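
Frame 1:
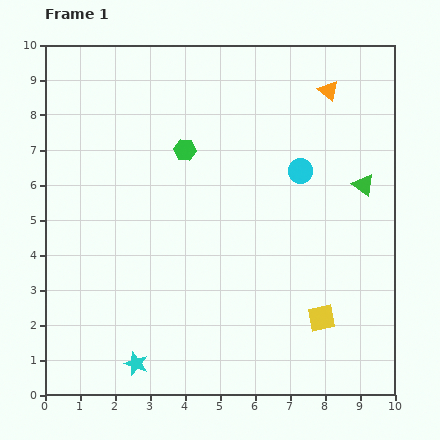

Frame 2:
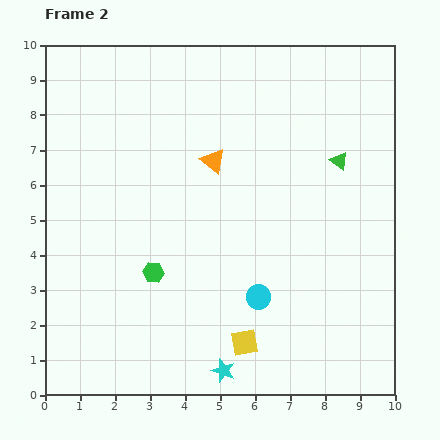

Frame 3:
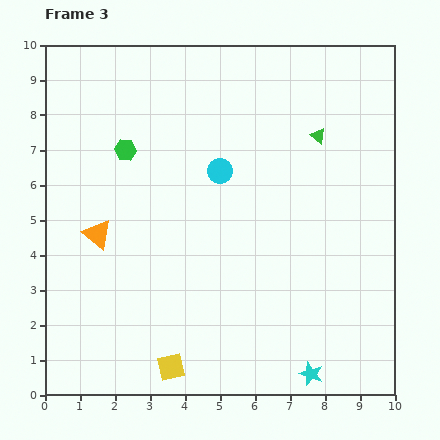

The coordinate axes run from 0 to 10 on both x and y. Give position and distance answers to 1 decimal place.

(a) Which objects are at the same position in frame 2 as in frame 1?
none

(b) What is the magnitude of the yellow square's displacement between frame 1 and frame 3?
4.5

The yellow square moved from (7.9, 2.2) to (3.6, 0.8), a distance of √(4.3² + 1.4²) ≈ 4.5.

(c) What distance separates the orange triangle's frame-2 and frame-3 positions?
3.9

The orange triangle moved from (4.8, 6.7) to (1.5, 4.6), a distance of √(3.3² + 2.1²) ≈ 3.9.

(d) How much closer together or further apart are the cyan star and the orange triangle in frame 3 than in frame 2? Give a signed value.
+1.3

Distance in frame 2: 6.0. Distance in frame 3: 7.3.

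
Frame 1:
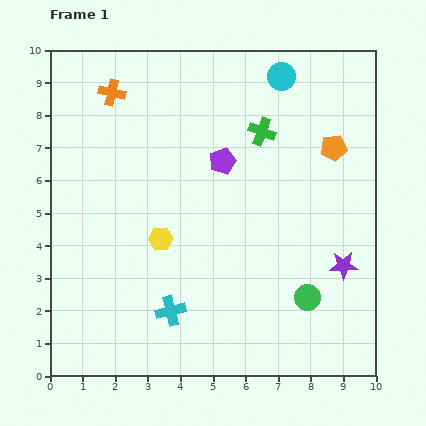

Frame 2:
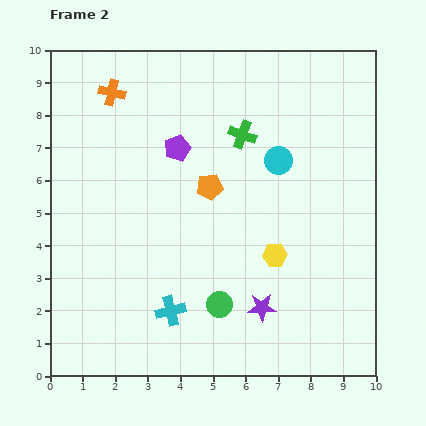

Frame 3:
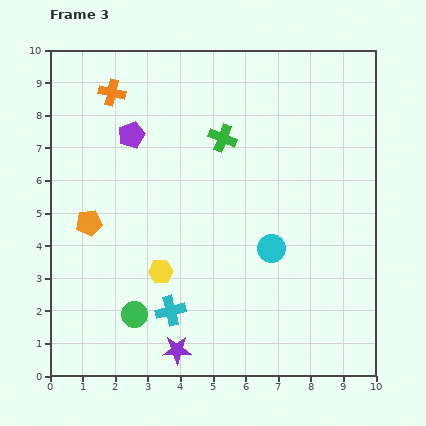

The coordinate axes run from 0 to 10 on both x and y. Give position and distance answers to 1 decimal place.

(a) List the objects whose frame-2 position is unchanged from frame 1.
the orange cross, the cyan cross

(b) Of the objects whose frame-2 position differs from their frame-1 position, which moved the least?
the green cross

(moved 0.6)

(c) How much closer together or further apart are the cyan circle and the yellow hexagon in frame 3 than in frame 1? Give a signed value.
-2.7

Distance in frame 1: 6.2. Distance in frame 3: 3.5.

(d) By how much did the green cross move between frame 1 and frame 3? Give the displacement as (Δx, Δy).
(-1.2, -0.2)

The green cross was at (6.5, 7.5) in frame 1 and (5.3, 7.3) in frame 3.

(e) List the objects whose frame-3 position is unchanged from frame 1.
the orange cross, the cyan cross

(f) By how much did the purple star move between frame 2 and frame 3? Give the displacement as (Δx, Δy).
(-2.6, -1.3)

The purple star was at (6.5, 2.1) in frame 2 and (3.9, 0.8) in frame 3.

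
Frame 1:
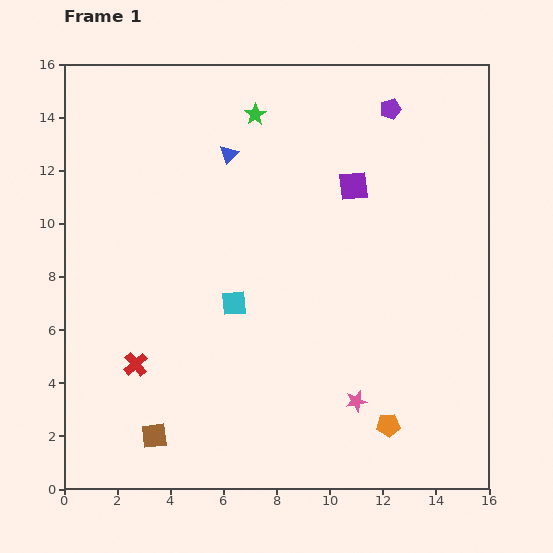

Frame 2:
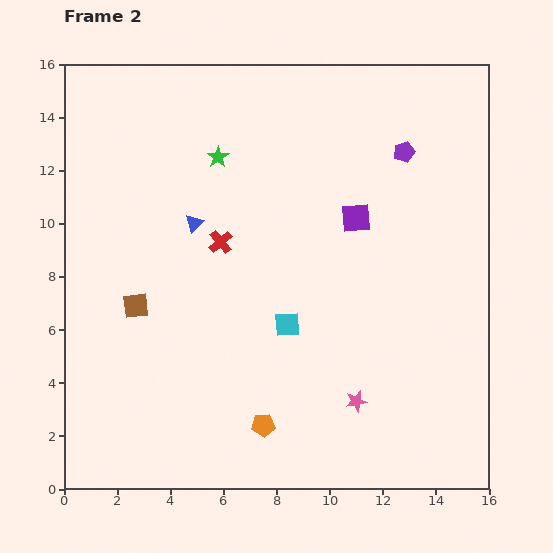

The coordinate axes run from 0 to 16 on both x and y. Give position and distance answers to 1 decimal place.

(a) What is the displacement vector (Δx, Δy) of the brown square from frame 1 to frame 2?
(-0.7, 4.9)

The brown square was at (3.4, 2.0) in frame 1 and (2.7, 6.9) in frame 2.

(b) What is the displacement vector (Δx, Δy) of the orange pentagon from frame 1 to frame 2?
(-4.7, 0.0)

The orange pentagon was at (12.2, 2.4) in frame 1 and (7.5, 2.4) in frame 2.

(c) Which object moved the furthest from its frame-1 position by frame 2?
the red cross

(moved 5.6; next 4.9)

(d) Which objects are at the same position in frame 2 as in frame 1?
the pink star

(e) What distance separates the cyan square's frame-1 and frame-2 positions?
2.2

The cyan square moved from (6.4, 7.0) to (8.4, 6.2), a distance of √(2.0² + 0.8²) ≈ 2.2.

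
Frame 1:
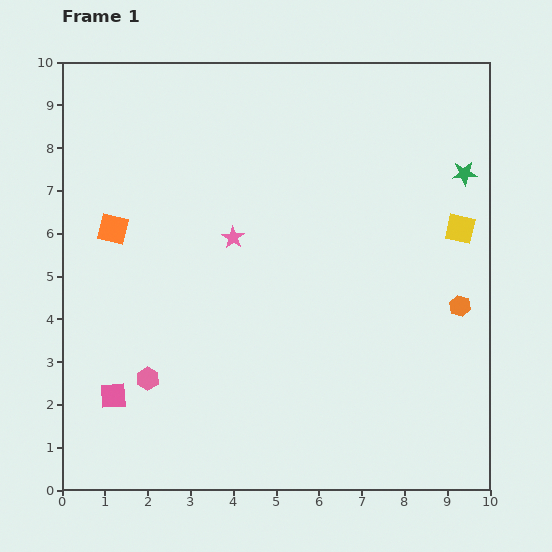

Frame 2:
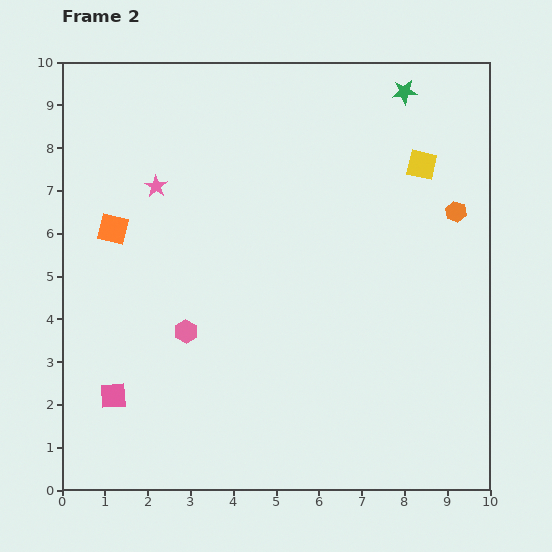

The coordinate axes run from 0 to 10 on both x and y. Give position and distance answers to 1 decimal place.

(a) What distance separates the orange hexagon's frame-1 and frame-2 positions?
2.2

The orange hexagon moved from (9.3, 4.3) to (9.2, 6.5), a distance of √(0.1² + 2.2²) ≈ 2.2.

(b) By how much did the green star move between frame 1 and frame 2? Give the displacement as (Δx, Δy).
(-1.4, 1.9)

The green star was at (9.4, 7.4) in frame 1 and (8.0, 9.3) in frame 2.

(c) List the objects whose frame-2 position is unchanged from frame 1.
the orange square, the pink square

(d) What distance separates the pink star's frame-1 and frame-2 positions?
2.2

The pink star moved from (4.0, 5.9) to (2.2, 7.1), a distance of √(1.8² + 1.2²) ≈ 2.2.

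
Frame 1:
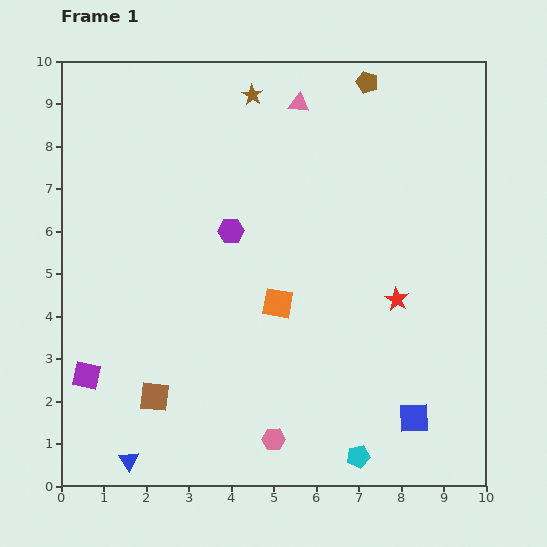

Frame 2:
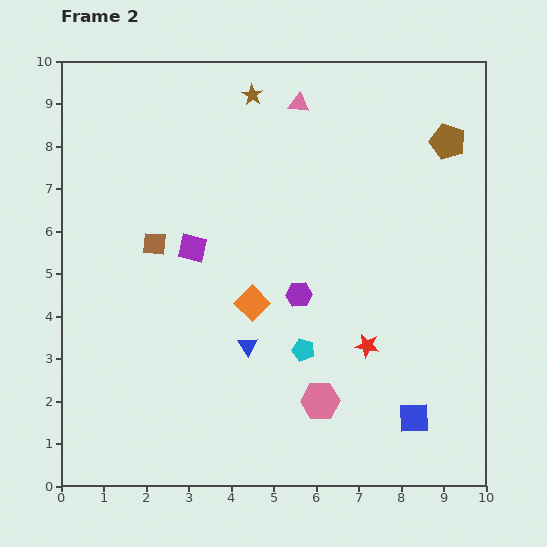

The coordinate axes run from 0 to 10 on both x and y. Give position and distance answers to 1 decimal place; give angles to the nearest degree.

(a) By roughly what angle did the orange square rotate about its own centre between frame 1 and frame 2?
34° clockwise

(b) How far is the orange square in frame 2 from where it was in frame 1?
0.6

The orange square moved from (5.1, 4.3) to (4.5, 4.3), a distance of √(0.6² + 0.0²) ≈ 0.6.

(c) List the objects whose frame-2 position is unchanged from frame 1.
the brown star, the blue square, the pink triangle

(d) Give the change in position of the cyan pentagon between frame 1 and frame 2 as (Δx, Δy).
(-1.3, 2.5)

The cyan pentagon was at (7.0, 0.7) in frame 1 and (5.7, 3.2) in frame 2.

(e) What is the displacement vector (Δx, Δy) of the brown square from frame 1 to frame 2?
(0.0, 3.6)

The brown square was at (2.2, 2.1) in frame 1 and (2.2, 5.7) in frame 2.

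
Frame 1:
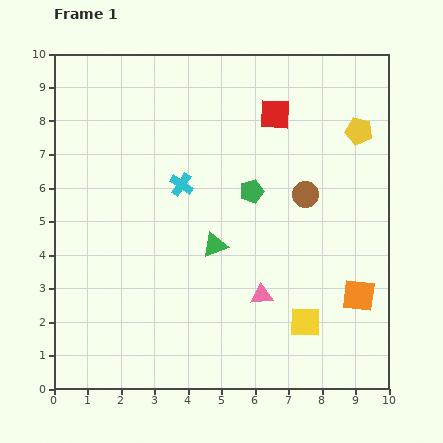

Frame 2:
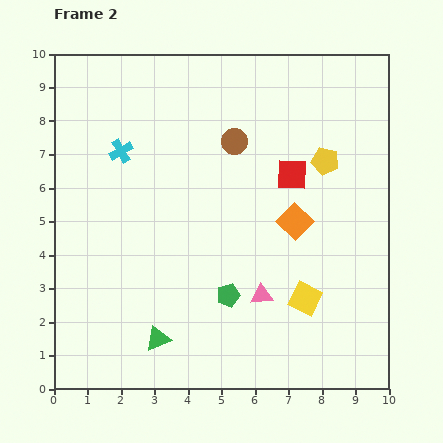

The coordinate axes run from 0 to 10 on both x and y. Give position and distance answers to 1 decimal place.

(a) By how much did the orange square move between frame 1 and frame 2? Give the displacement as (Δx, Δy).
(-1.9, 2.2)

The orange square was at (9.1, 2.8) in frame 1 and (7.2, 5.0) in frame 2.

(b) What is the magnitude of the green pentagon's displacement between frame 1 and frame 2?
3.2

The green pentagon moved from (5.9, 5.9) to (5.2, 2.8), a distance of √(0.7² + 3.1²) ≈ 3.2.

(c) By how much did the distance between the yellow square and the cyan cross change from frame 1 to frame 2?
+1.5

Distance in frame 1: 5.5. Distance in frame 2: 7.0.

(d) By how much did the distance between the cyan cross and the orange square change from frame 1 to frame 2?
-0.6

Distance in frame 1: 6.2. Distance in frame 2: 5.6.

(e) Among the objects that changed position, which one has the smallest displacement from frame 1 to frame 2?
the yellow square

(moved 0.7)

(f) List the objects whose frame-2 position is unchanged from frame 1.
the pink triangle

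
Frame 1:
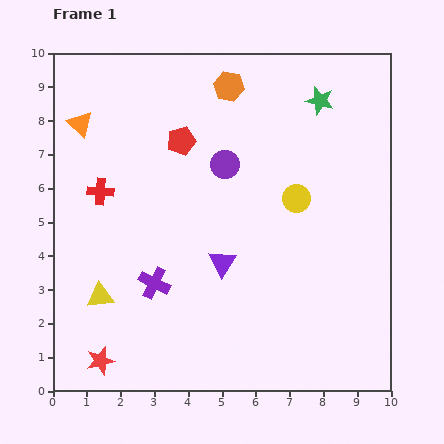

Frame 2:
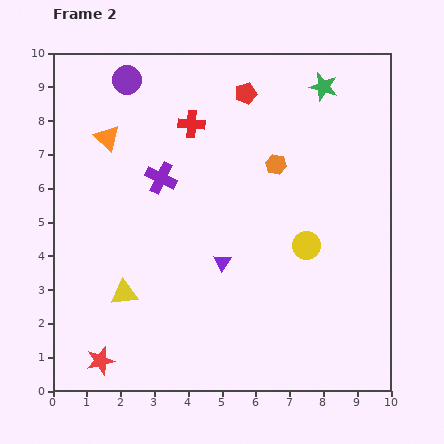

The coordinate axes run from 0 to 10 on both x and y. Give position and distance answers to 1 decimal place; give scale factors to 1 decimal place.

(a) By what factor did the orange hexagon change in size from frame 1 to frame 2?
0.7×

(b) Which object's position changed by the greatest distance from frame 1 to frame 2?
the purple circle

(moved 3.8; next 3.4)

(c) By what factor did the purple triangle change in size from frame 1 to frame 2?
0.6×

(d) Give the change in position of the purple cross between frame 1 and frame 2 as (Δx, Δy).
(0.2, 3.1)

The purple cross was at (3.0, 3.2) in frame 1 and (3.2, 6.3) in frame 2.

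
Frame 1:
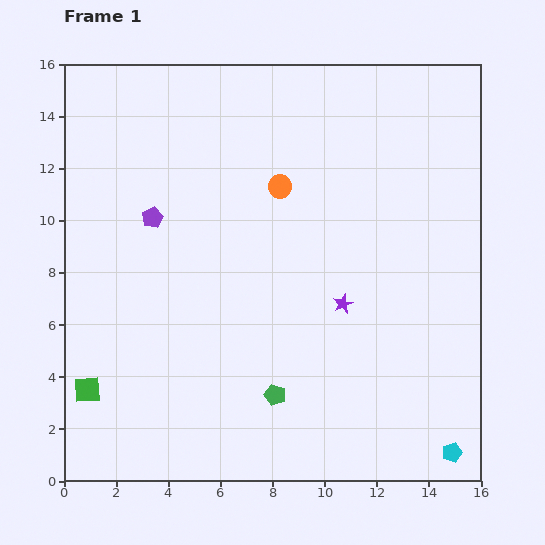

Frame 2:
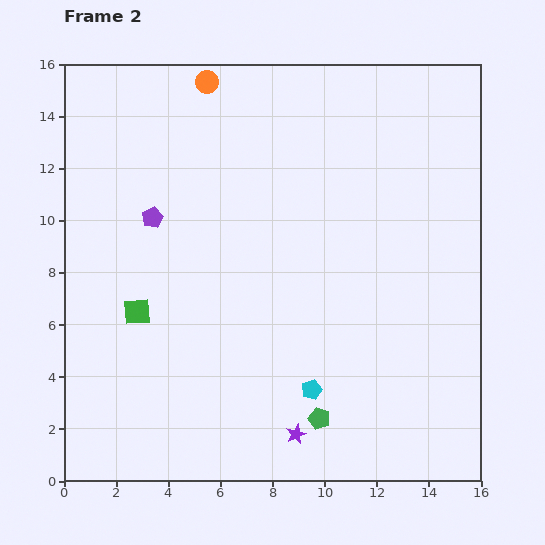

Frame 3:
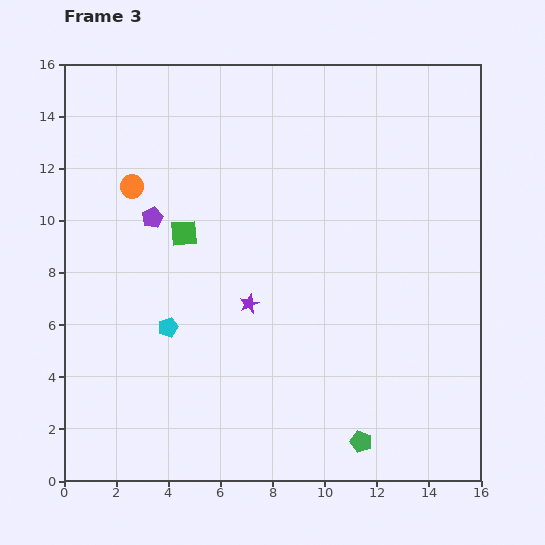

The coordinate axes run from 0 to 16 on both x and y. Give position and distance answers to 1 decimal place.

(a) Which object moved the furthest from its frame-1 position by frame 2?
the cyan pentagon

(moved 5.9; next 5.3)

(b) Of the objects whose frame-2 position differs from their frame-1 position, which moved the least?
the green pentagon

(moved 1.9)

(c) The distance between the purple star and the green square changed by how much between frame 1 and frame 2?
-2.6

Distance in frame 1: 10.3. Distance in frame 2: 7.7.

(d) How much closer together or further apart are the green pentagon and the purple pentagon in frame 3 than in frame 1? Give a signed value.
+3.4

Distance in frame 1: 8.3. Distance in frame 3: 11.7.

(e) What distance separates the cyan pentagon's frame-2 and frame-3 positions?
6.0

The cyan pentagon moved from (9.5, 3.5) to (4.0, 5.9), a distance of √(5.5² + 2.4²) ≈ 6.0.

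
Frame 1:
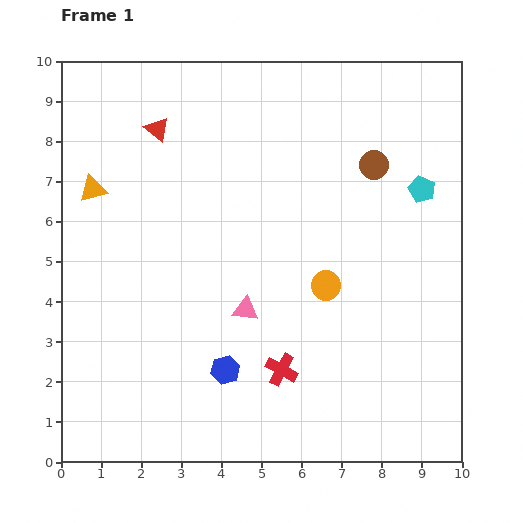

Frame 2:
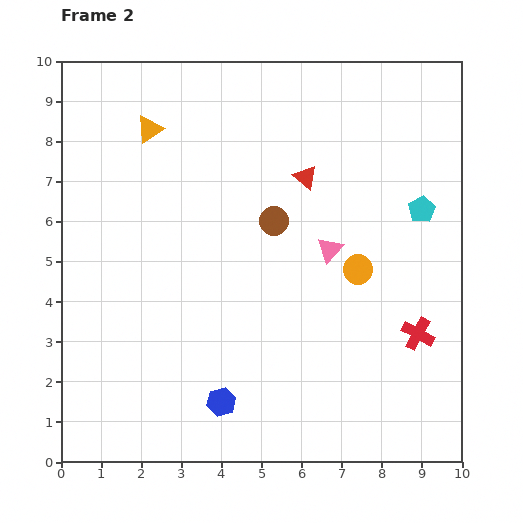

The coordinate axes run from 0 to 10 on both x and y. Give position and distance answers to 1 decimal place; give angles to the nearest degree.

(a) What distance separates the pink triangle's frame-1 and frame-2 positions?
2.6

The pink triangle moved from (4.6, 3.8) to (6.7, 5.3), a distance of √(2.1² + 1.5²) ≈ 2.6.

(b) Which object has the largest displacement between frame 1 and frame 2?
the red triangle

(moved 3.9; next 3.5)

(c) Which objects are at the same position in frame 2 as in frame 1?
none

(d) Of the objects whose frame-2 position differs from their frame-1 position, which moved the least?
the cyan pentagon

(moved 0.5)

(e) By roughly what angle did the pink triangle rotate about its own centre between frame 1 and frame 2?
54° counter-clockwise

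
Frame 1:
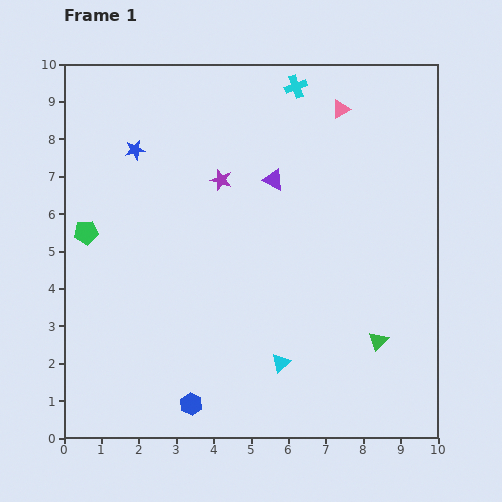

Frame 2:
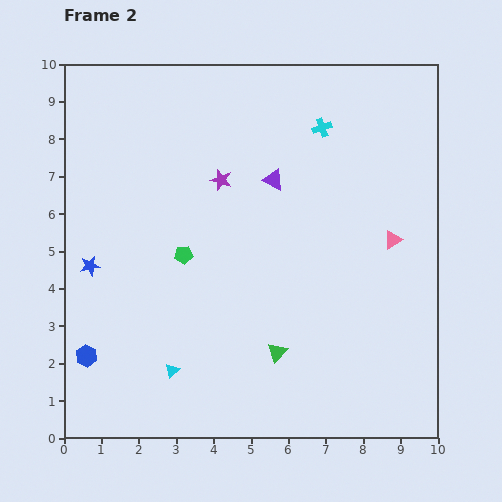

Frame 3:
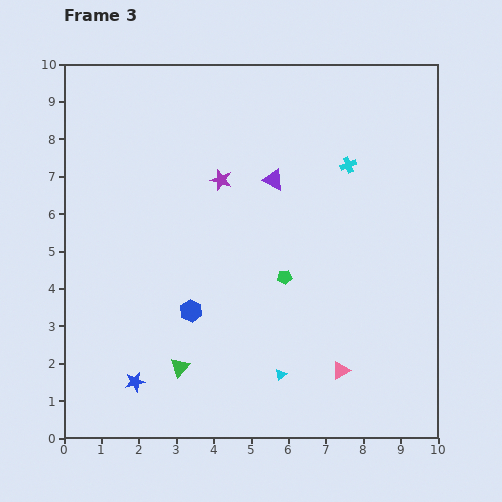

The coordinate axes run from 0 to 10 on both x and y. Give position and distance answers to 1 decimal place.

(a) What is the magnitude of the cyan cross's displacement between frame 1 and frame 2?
1.3

The cyan cross moved from (6.2, 9.4) to (6.9, 8.3), a distance of √(0.7² + 1.1²) ≈ 1.3.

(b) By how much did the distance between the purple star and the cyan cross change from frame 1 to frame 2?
-0.2

Distance in frame 1: 3.2. Distance in frame 2: 3.0.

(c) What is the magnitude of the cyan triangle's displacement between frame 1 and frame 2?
2.9

The cyan triangle moved from (5.8, 2.0) to (2.9, 1.8), a distance of √(2.9² + 0.2²) ≈ 2.9.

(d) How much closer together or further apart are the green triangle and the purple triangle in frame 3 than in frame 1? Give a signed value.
+0.5

Distance in frame 1: 5.1. Distance in frame 3: 5.6.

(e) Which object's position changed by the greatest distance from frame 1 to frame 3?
the pink triangle

(moved 7.0; next 6.2)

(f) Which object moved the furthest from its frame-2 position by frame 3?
the pink triangle

(moved 3.8; next 3.3)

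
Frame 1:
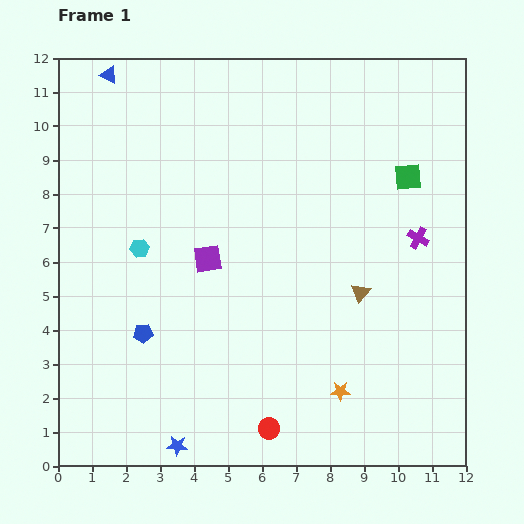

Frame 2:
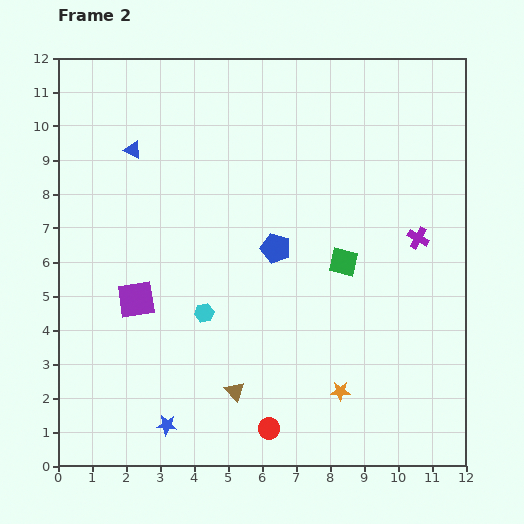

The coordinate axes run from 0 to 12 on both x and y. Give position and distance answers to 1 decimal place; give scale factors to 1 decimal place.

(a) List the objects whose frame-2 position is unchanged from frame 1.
the purple cross, the orange star, the red circle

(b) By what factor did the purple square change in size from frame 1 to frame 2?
1.3×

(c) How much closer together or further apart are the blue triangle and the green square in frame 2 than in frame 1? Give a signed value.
-2.3

Distance in frame 1: 9.3. Distance in frame 2: 7.0.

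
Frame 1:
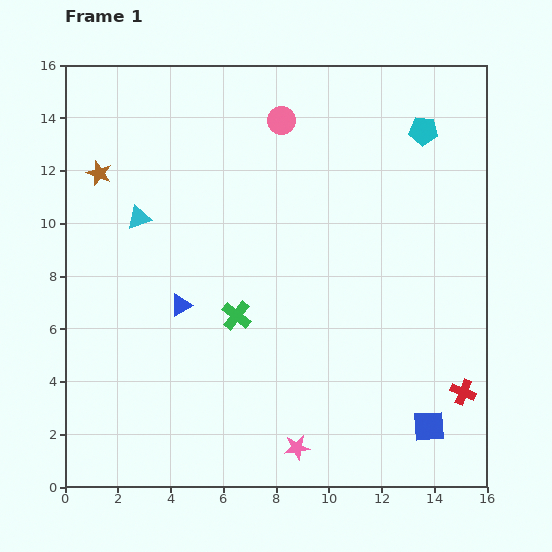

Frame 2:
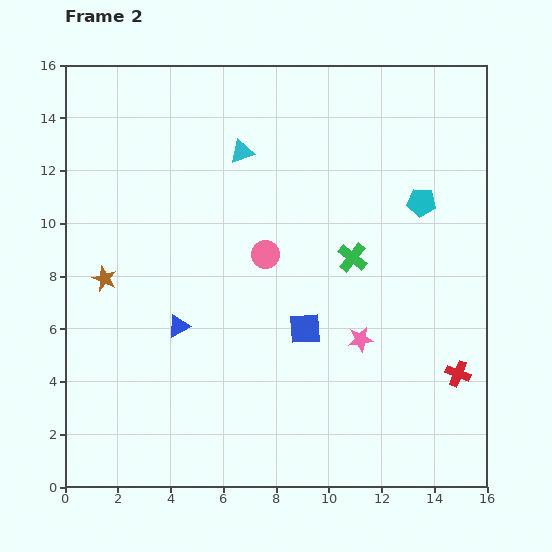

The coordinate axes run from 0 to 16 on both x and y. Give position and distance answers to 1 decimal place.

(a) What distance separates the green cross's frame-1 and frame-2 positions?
4.9

The green cross moved from (6.5, 6.5) to (10.9, 8.7), a distance of √(4.4² + 2.2²) ≈ 4.9.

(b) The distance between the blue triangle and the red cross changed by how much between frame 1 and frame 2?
-0.4

Distance in frame 1: 11.2. Distance in frame 2: 10.8.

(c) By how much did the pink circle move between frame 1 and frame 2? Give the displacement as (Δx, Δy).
(-0.6, -5.1)

The pink circle was at (8.2, 13.9) in frame 1 and (7.6, 8.8) in frame 2.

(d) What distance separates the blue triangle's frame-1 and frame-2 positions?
0.8

The blue triangle moved from (4.4, 6.9) to (4.3, 6.1), a distance of √(0.1² + 0.8²) ≈ 0.8.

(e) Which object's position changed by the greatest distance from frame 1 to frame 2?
the blue square

(moved 6.0; next 5.1)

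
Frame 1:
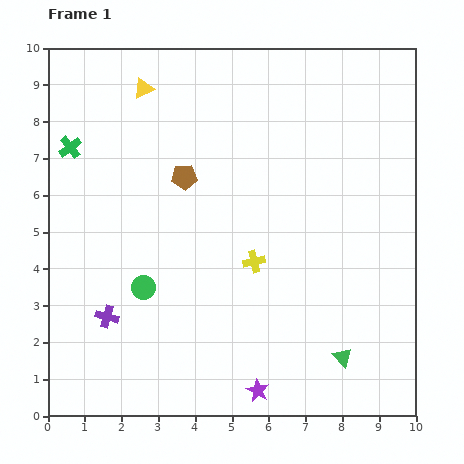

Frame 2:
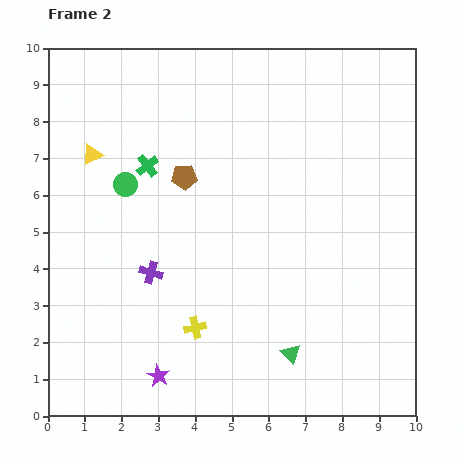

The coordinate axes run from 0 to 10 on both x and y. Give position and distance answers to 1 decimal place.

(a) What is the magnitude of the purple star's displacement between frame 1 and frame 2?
2.7

The purple star moved from (5.7, 0.7) to (3.0, 1.1), a distance of √(2.7² + 0.4²) ≈ 2.7.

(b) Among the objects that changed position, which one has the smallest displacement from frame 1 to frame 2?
the green triangle

(moved 1.4)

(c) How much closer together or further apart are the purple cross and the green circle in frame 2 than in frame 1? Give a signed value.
+1.2

Distance in frame 1: 1.3. Distance in frame 2: 2.5.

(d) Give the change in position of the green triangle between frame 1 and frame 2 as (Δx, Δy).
(-1.4, 0.1)

The green triangle was at (8.0, 1.6) in frame 1 and (6.6, 1.7) in frame 2.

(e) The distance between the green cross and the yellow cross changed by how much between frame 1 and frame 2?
-1.3

Distance in frame 1: 5.9. Distance in frame 2: 4.6.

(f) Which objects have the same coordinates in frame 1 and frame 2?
the brown pentagon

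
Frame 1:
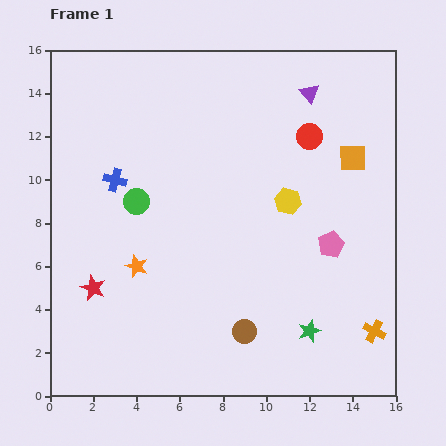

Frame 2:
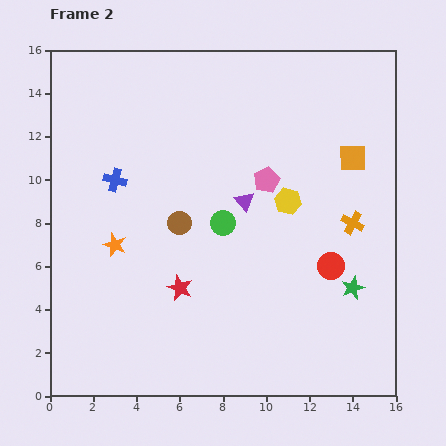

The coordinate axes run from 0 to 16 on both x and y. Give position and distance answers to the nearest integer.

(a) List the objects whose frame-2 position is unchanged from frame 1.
the yellow hexagon, the orange square, the blue cross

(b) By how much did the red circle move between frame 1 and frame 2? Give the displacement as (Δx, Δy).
(1, -6)

The red circle was at (12, 12) in frame 1 and (13, 6) in frame 2.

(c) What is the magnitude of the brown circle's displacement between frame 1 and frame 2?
6

The brown circle moved from (9, 3) to (6, 8), a distance of √(3² + 5²) ≈ 6.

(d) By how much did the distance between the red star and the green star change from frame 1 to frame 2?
-2

Distance in frame 1: 10. Distance in frame 2: 8.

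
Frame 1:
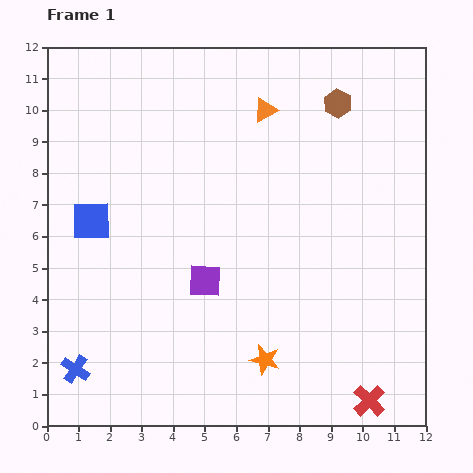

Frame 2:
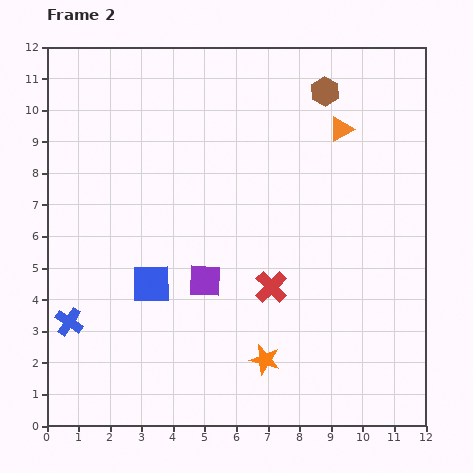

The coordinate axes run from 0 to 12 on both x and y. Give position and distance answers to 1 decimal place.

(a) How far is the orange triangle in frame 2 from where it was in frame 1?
2.5

The orange triangle moved from (6.9, 10.0) to (9.3, 9.4), a distance of √(2.4² + 0.6²) ≈ 2.5.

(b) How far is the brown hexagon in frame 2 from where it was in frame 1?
0.6

The brown hexagon moved from (9.2, 10.2) to (8.8, 10.6), a distance of √(0.4² + 0.4²) ≈ 0.6.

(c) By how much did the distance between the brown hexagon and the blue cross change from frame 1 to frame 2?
-0.9

Distance in frame 1: 11.8. Distance in frame 2: 10.9.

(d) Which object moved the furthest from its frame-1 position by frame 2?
the red cross

(moved 4.8; next 2.8)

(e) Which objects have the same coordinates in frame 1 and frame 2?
the orange star, the purple square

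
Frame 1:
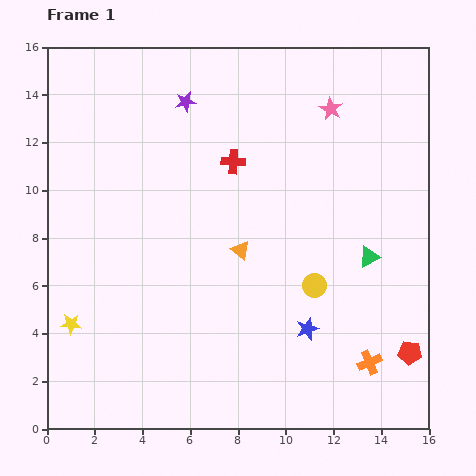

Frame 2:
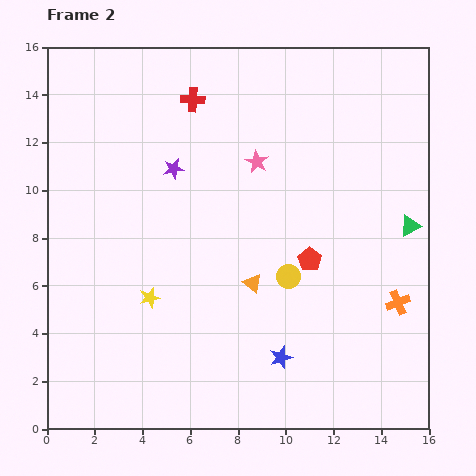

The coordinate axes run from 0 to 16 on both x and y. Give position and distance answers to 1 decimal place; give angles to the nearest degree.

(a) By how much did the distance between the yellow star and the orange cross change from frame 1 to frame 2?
-2.2

Distance in frame 1: 12.6. Distance in frame 2: 10.4.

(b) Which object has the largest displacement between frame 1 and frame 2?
the red pentagon

(moved 5.7; next 3.8)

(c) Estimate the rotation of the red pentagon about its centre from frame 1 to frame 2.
28° clockwise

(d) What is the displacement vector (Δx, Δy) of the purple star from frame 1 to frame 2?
(-0.5, -2.8)

The purple star was at (5.8, 13.7) in frame 1 and (5.3, 10.9) in frame 2.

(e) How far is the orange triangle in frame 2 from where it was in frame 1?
1.5

The orange triangle moved from (8.1, 7.5) to (8.6, 6.1), a distance of √(0.5² + 1.4²) ≈ 1.5.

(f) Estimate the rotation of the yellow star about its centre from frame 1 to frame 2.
18° counter-clockwise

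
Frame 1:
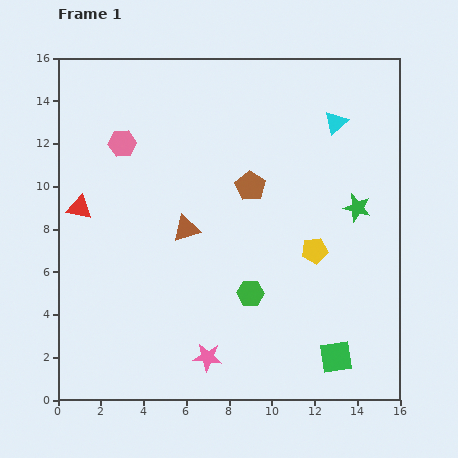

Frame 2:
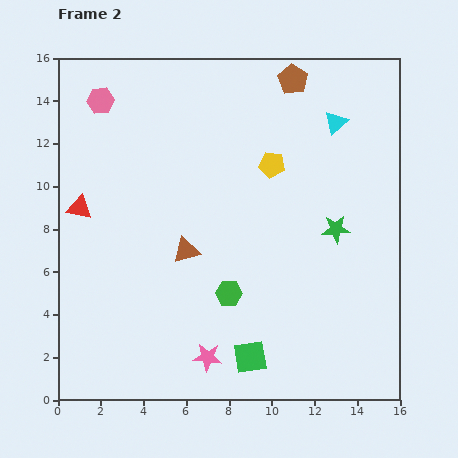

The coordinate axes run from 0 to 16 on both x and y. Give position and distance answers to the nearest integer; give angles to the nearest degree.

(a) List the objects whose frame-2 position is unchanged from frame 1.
the red triangle, the pink star, the cyan triangle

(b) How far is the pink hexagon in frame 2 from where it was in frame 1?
2

The pink hexagon moved from (3, 12) to (2, 14), a distance of √(1² + 2²) ≈ 2.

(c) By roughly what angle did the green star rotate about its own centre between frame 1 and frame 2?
20° counter-clockwise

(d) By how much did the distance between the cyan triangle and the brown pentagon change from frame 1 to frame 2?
-2

Distance in frame 1: 5. Distance in frame 2: 3.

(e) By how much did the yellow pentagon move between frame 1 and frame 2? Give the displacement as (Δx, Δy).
(-2, 4)

The yellow pentagon was at (12, 7) in frame 1 and (10, 11) in frame 2.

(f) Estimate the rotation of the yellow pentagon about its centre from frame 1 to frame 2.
16° clockwise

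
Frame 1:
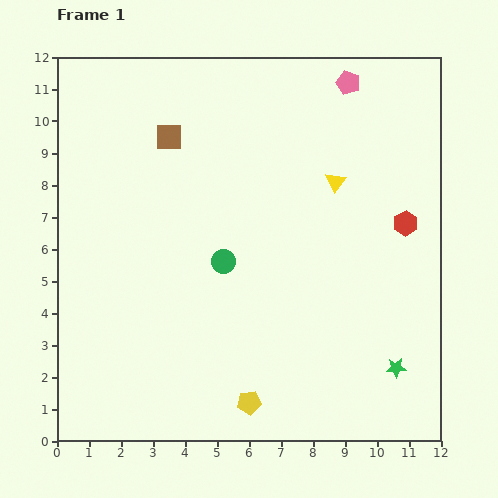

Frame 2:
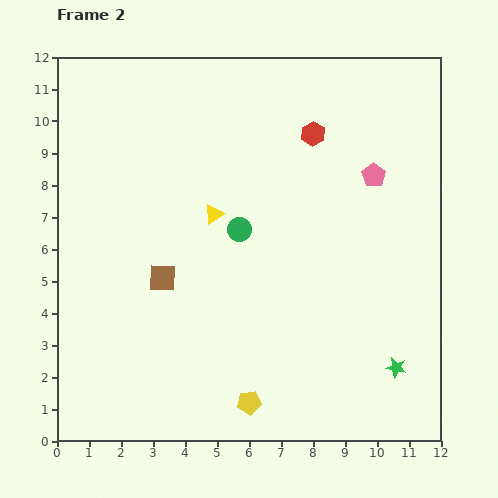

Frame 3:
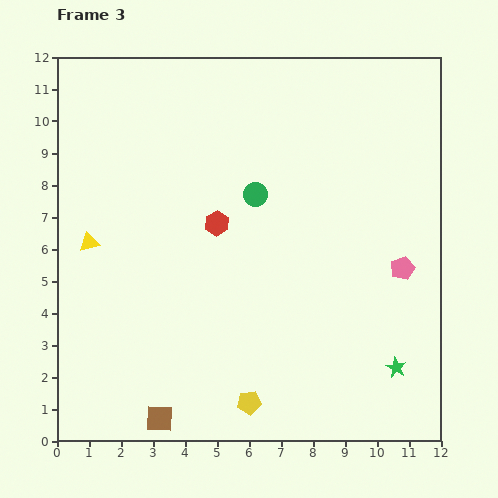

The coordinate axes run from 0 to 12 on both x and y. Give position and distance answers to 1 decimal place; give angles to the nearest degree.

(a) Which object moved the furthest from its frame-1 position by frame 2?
the brown square

(moved 4.4; next 4.0)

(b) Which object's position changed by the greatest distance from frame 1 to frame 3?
the brown square

(moved 8.8; next 7.9)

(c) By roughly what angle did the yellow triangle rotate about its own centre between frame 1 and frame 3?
41° clockwise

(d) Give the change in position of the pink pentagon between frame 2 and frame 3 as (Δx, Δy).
(0.9, -2.9)

The pink pentagon was at (9.9, 8.3) in frame 2 and (10.8, 5.4) in frame 3.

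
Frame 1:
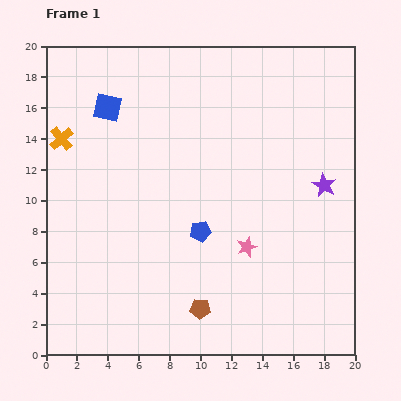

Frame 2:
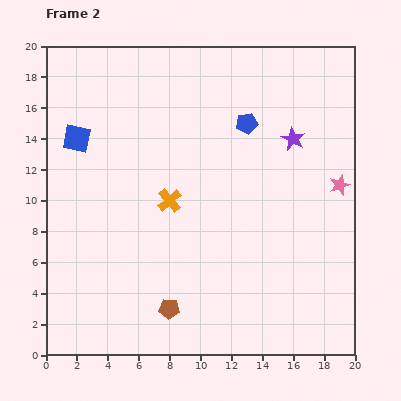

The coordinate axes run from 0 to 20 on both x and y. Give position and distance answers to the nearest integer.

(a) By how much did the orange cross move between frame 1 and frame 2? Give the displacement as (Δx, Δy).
(7, -4)

The orange cross was at (1, 14) in frame 1 and (8, 10) in frame 2.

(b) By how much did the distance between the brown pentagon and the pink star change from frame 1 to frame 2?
+9

Distance in frame 1: 5. Distance in frame 2: 14.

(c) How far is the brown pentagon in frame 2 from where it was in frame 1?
2

The brown pentagon moved from (10, 3) to (8, 3), a distance of √(2² + 0²) ≈ 2.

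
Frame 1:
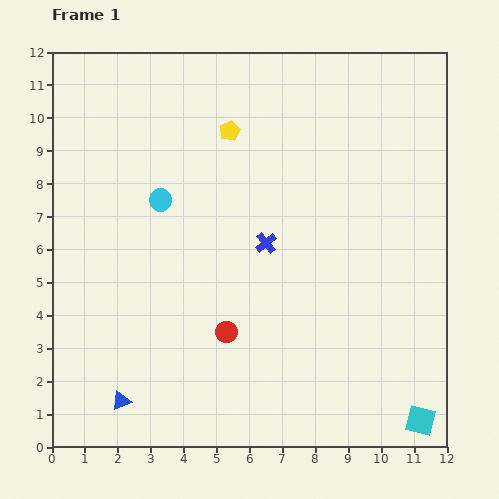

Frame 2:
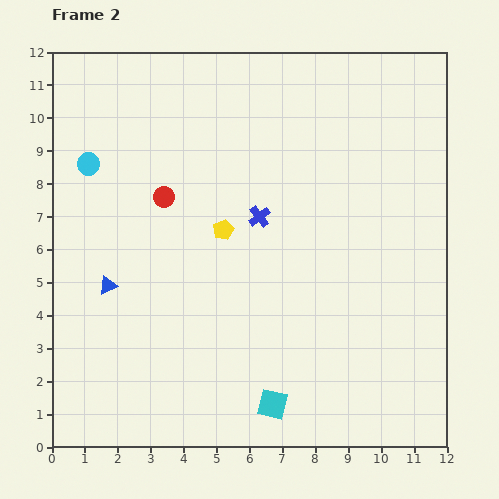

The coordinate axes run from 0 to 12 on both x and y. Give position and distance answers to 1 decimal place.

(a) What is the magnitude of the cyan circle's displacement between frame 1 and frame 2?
2.5

The cyan circle moved from (3.3, 7.5) to (1.1, 8.6), a distance of √(2.2² + 1.1²) ≈ 2.5.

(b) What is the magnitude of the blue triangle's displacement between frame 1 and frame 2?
3.5

The blue triangle moved from (2.1, 1.4) to (1.7, 4.9), a distance of √(0.4² + 3.5²) ≈ 3.5.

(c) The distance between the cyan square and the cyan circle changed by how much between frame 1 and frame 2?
-1.2

Distance in frame 1: 10.4. Distance in frame 2: 9.2.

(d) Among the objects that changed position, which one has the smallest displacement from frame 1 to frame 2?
the blue cross

(moved 0.8)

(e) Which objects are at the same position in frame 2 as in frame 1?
none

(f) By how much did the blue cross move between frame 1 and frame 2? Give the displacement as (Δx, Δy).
(-0.2, 0.8)

The blue cross was at (6.5, 6.2) in frame 1 and (6.3, 7.0) in frame 2.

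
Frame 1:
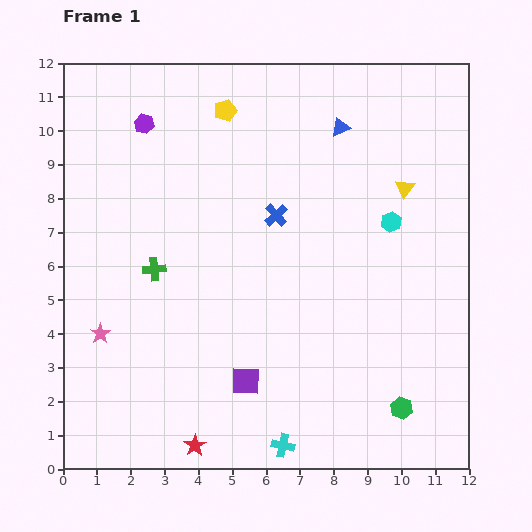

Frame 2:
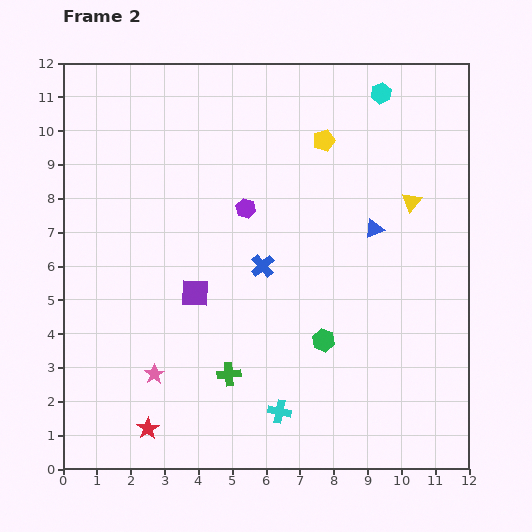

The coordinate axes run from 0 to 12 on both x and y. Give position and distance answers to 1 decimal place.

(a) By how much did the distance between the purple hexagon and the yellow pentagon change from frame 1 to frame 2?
+0.6

Distance in frame 1: 2.4. Distance in frame 2: 3.0.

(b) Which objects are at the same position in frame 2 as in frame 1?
none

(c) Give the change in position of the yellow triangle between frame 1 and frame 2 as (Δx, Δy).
(0.2, -0.4)

The yellow triangle was at (10.1, 8.3) in frame 1 and (10.3, 7.9) in frame 2.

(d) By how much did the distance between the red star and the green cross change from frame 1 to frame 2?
-2.4

Distance in frame 1: 5.3. Distance in frame 2: 2.9.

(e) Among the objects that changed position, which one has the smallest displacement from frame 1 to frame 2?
the yellow triangle

(moved 0.4)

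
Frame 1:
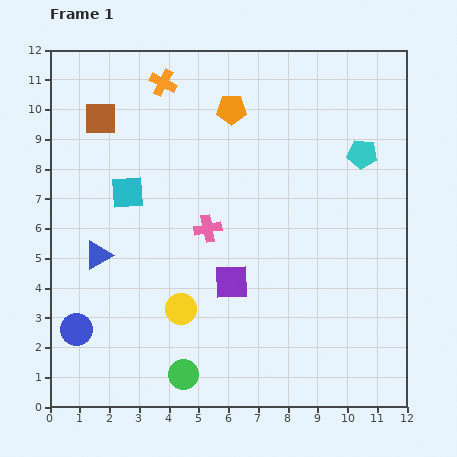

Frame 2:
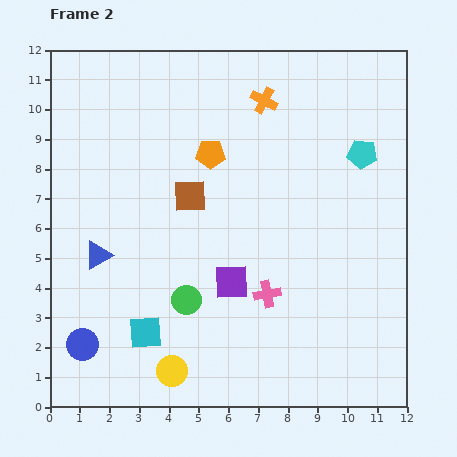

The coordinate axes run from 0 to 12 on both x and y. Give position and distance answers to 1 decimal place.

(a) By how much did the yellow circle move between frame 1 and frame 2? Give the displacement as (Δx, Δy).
(-0.3, -2.1)

The yellow circle was at (4.4, 3.3) in frame 1 and (4.1, 1.2) in frame 2.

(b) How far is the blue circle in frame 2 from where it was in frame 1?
0.5

The blue circle moved from (0.9, 2.6) to (1.1, 2.1), a distance of √(0.2² + 0.5²) ≈ 0.5.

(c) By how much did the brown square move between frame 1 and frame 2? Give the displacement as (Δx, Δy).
(3.0, -2.6)

The brown square was at (1.7, 9.7) in frame 1 and (4.7, 7.1) in frame 2.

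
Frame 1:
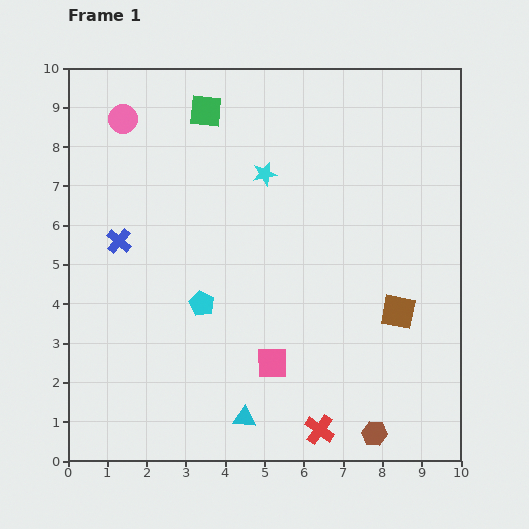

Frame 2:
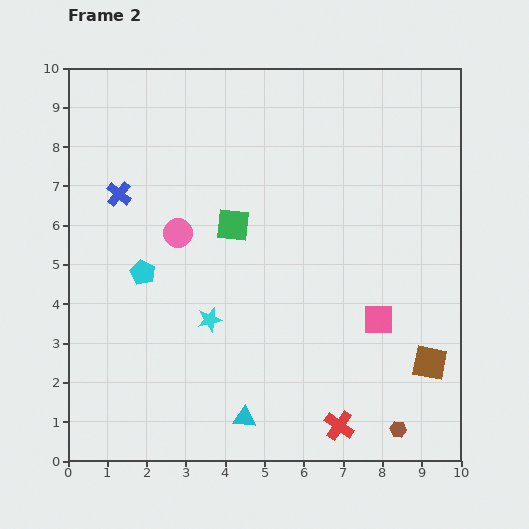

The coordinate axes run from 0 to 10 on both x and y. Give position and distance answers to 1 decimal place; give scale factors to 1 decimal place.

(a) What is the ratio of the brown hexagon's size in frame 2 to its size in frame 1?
0.6×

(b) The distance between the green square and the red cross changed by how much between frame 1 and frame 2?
-2.8

Distance in frame 1: 8.6. Distance in frame 2: 5.8.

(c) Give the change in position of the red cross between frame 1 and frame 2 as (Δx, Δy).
(0.5, 0.1)

The red cross was at (6.4, 0.8) in frame 1 and (6.9, 0.9) in frame 2.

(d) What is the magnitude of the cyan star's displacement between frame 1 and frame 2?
4.0

The cyan star moved from (5.0, 7.3) to (3.6, 3.6), a distance of √(1.4² + 3.7²) ≈ 4.0.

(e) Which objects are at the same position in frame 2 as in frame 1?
the cyan triangle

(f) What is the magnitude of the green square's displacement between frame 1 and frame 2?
3.0

The green square moved from (3.5, 8.9) to (4.2, 6.0), a distance of √(0.7² + 2.9²) ≈ 3.0.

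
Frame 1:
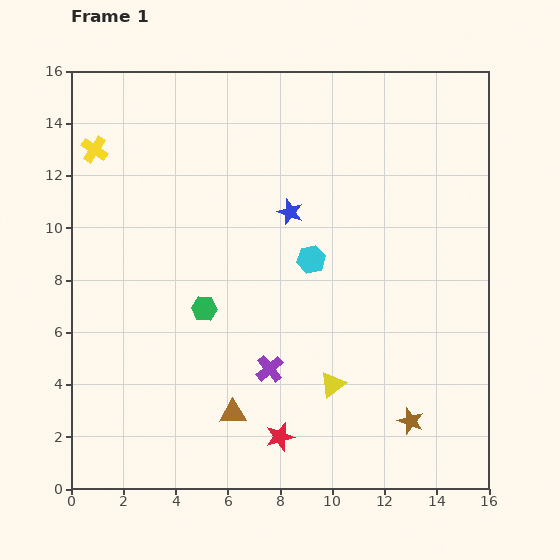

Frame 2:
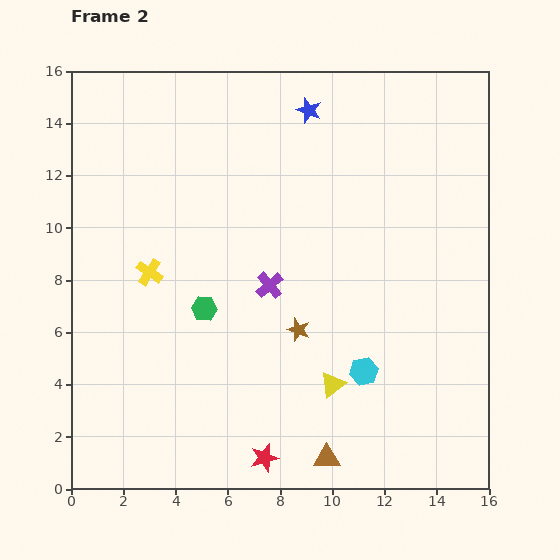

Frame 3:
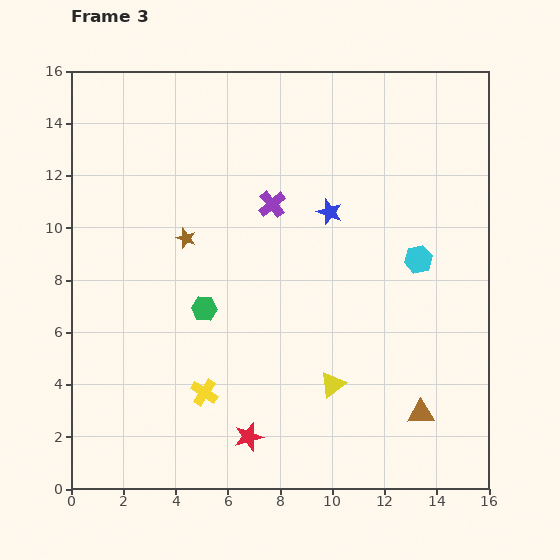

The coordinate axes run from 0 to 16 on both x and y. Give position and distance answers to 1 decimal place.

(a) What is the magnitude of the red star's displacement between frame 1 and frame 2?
1.0

The red star moved from (8.0, 2.0) to (7.4, 1.2), a distance of √(0.6² + 0.8²) ≈ 1.0.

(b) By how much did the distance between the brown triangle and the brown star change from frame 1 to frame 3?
+4.4

Distance in frame 1: 6.8. Distance in frame 3: 11.2.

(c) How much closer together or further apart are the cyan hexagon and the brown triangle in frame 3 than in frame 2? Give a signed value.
+2.3

Distance in frame 2: 3.6. Distance in frame 3: 5.9.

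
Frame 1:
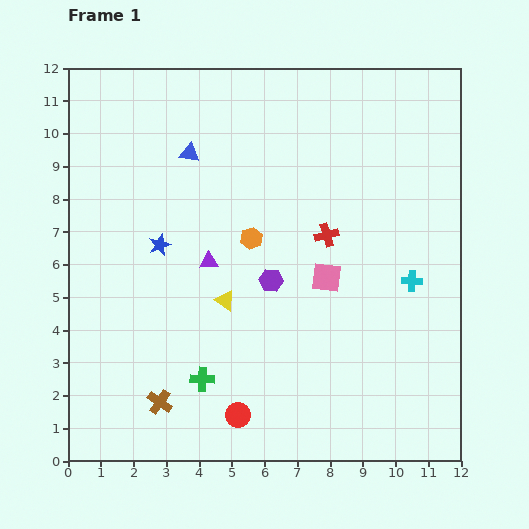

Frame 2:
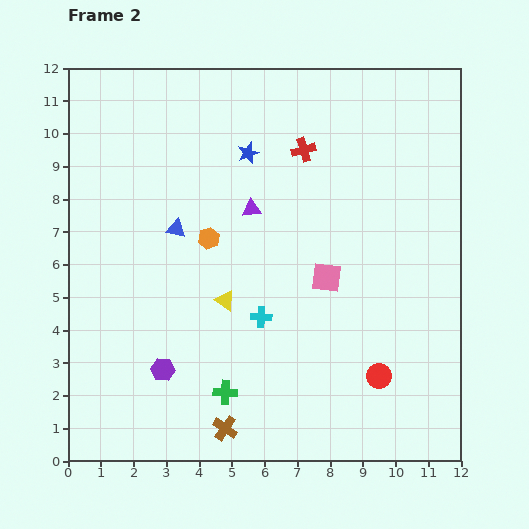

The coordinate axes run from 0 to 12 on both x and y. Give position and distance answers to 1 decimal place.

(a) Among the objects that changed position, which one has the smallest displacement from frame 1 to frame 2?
the green cross

(moved 0.8)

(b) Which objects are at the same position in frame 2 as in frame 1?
the pink square, the yellow triangle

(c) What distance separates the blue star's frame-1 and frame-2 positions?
3.9

The blue star moved from (2.8, 6.6) to (5.5, 9.4), a distance of √(2.7² + 2.8²) ≈ 3.9.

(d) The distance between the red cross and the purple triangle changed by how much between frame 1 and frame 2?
-1.3

Distance in frame 1: 3.7. Distance in frame 2: 2.4.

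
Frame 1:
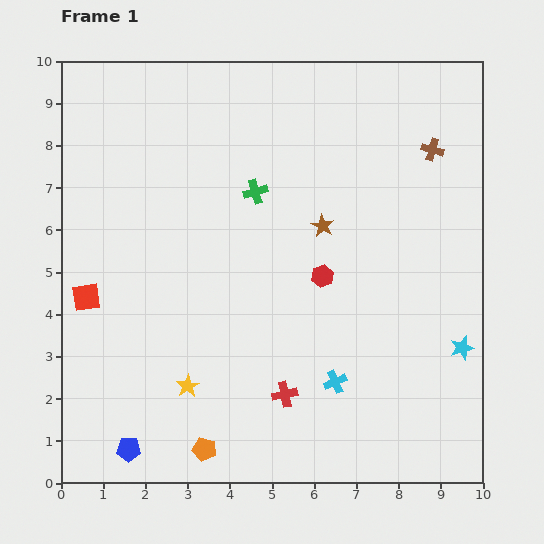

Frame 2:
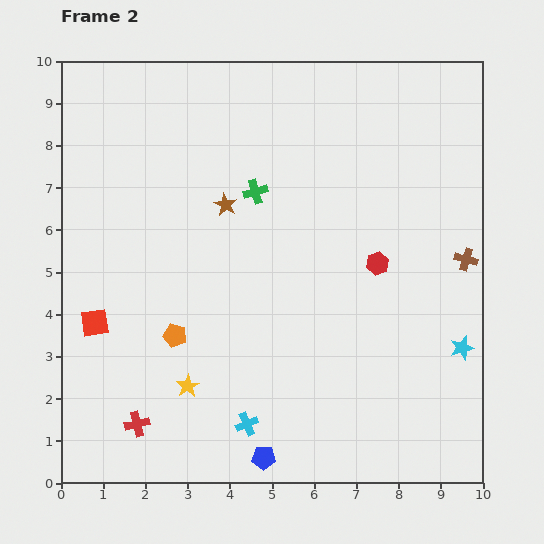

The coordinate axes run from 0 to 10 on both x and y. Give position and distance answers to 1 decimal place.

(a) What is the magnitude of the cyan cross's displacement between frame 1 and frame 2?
2.3

The cyan cross moved from (6.5, 2.4) to (4.4, 1.4), a distance of √(2.1² + 1.0²) ≈ 2.3.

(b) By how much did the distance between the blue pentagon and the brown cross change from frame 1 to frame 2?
-3.4

Distance in frame 1: 10.1. Distance in frame 2: 6.7.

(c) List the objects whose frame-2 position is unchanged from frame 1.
the yellow star, the cyan star, the green cross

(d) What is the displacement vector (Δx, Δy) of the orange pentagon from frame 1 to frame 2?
(-0.7, 2.7)

The orange pentagon was at (3.4, 0.8) in frame 1 and (2.7, 3.5) in frame 2.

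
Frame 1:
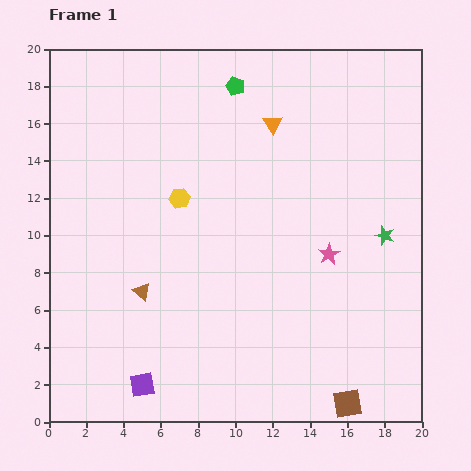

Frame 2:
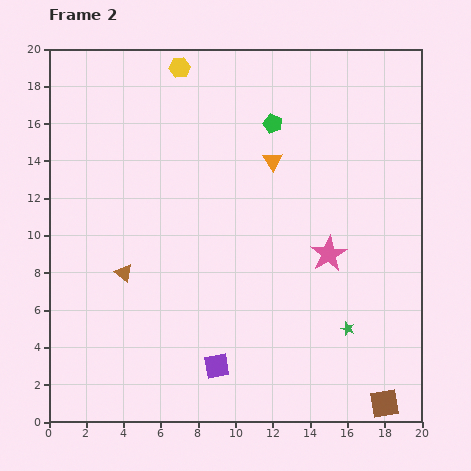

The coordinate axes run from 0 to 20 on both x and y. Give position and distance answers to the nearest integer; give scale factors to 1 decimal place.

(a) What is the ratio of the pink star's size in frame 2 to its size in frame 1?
1.7×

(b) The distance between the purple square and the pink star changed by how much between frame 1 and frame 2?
-4

Distance in frame 1: 12. Distance in frame 2: 8.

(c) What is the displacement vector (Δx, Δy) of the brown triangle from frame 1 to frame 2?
(-1, 1)

The brown triangle was at (5, 7) in frame 1 and (4, 8) in frame 2.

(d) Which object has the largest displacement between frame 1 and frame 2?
the yellow hexagon

(moved 7; next 5)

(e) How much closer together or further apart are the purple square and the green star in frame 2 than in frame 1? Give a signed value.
-8

Distance in frame 1: 15. Distance in frame 2: 7.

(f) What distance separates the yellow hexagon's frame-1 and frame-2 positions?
7

The yellow hexagon moved from (7, 12) to (7, 19), a distance of √(0² + 7²) ≈ 7.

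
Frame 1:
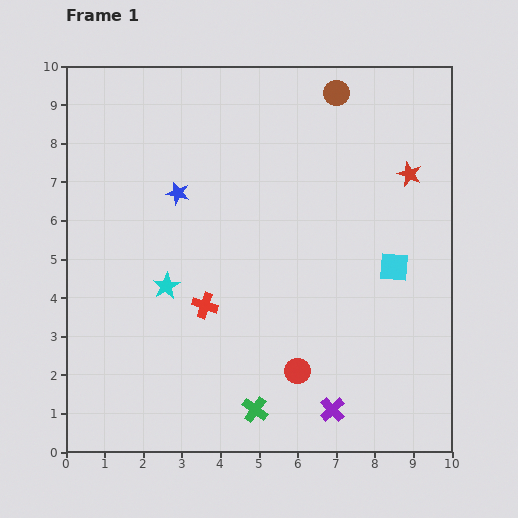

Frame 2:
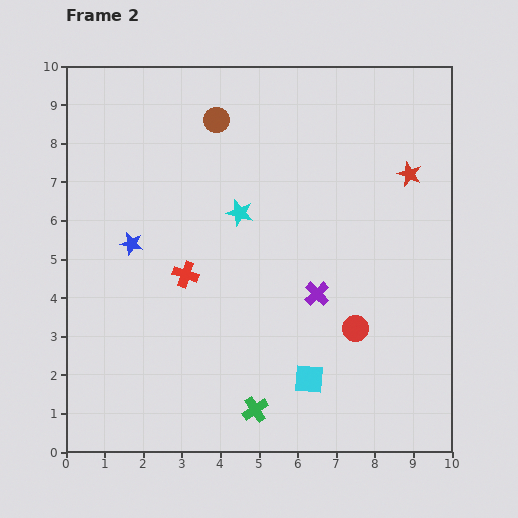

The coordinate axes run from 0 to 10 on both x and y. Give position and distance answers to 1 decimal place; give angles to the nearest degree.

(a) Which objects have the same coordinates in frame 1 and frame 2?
the red star, the green cross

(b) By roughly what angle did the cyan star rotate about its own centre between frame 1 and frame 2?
28° counter-clockwise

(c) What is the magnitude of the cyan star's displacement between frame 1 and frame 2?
2.7

The cyan star moved from (2.6, 4.3) to (4.5, 6.2), a distance of √(1.9² + 1.9²) ≈ 2.7.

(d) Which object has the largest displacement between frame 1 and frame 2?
the cyan square

(moved 3.6; next 3.2)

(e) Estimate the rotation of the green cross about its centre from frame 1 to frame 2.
21° clockwise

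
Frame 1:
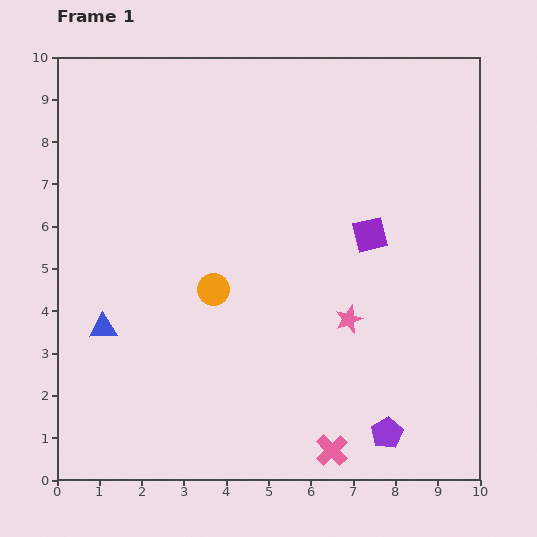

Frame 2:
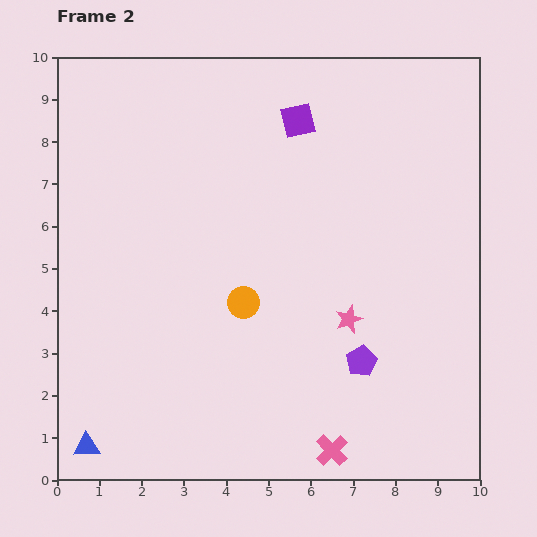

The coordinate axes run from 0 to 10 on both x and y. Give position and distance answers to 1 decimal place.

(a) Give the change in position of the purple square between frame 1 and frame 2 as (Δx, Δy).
(-1.7, 2.7)

The purple square was at (7.4, 5.8) in frame 1 and (5.7, 8.5) in frame 2.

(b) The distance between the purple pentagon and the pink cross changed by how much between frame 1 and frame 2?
+0.8

Distance in frame 1: 1.4. Distance in frame 2: 2.2.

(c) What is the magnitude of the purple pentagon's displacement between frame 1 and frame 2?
1.8

The purple pentagon moved from (7.8, 1.1) to (7.2, 2.8), a distance of √(0.6² + 1.7²) ≈ 1.8.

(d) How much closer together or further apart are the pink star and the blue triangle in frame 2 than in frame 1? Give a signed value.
+1.1

Distance in frame 1: 5.8. Distance in frame 2: 6.9.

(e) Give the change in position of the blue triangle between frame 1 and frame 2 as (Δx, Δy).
(-0.4, -2.8)

The blue triangle was at (1.1, 3.6) in frame 1 and (0.7, 0.8) in frame 2.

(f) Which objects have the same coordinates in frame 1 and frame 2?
the pink star, the pink cross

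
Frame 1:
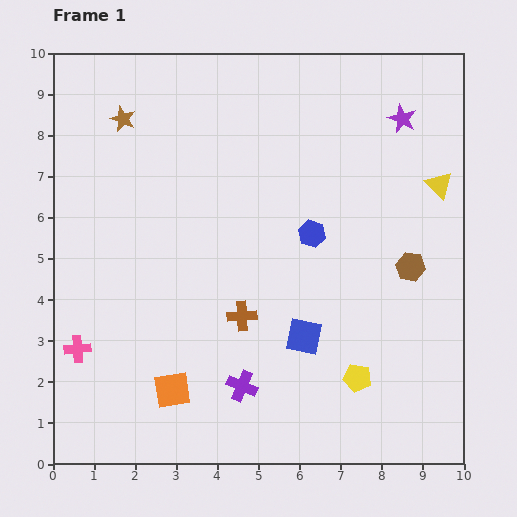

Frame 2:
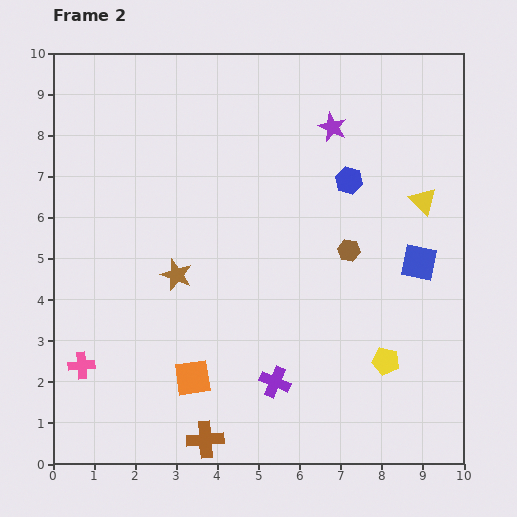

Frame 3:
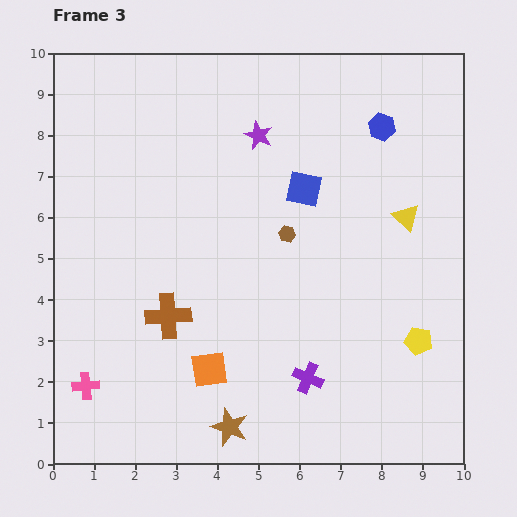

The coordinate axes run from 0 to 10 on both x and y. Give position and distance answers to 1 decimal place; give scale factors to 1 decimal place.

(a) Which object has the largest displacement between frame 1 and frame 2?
the brown star

(moved 4.0; next 3.3)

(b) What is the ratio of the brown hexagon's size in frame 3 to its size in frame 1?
0.6×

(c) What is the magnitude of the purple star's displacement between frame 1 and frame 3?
3.5

The purple star moved from (8.5, 8.4) to (5.0, 8.0), a distance of √(3.5² + 0.4²) ≈ 3.5.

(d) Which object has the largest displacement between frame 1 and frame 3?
the brown star

(moved 7.9; next 3.6)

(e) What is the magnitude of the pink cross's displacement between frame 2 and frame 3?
0.5

The pink cross moved from (0.7, 2.4) to (0.8, 1.9), a distance of √(0.1² + 0.5²) ≈ 0.5.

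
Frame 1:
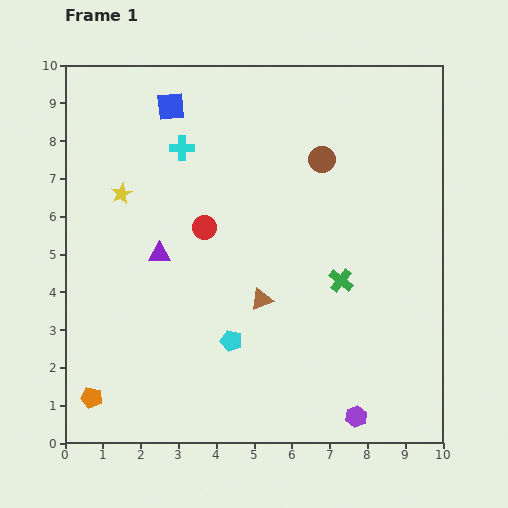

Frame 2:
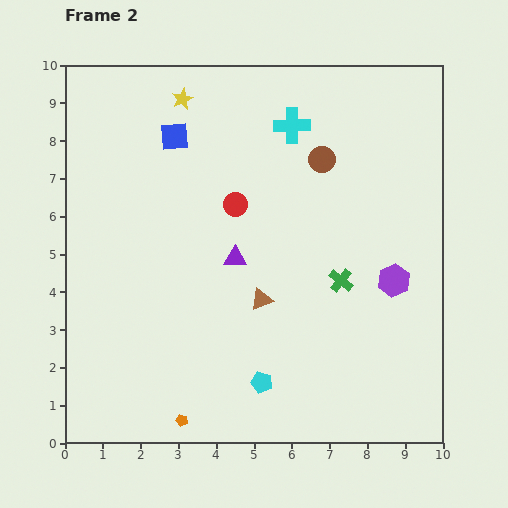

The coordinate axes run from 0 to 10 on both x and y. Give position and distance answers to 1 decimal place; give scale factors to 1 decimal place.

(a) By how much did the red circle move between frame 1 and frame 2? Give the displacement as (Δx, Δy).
(0.8, 0.6)

The red circle was at (3.7, 5.7) in frame 1 and (4.5, 6.3) in frame 2.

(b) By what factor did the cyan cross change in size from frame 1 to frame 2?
1.5×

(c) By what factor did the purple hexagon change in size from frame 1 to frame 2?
1.5×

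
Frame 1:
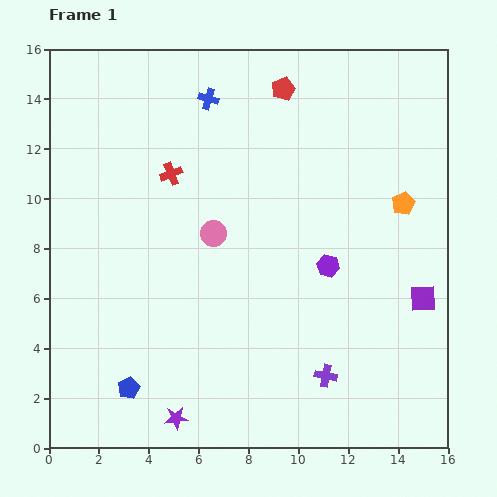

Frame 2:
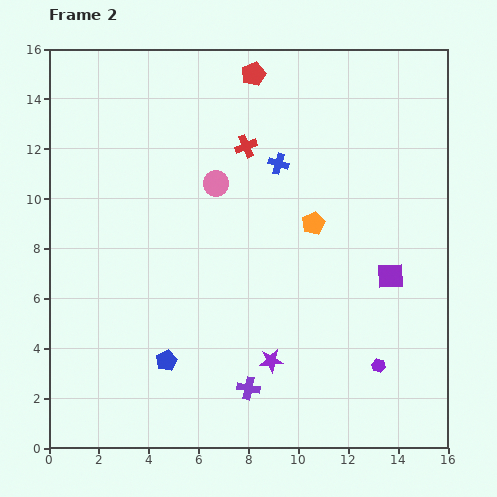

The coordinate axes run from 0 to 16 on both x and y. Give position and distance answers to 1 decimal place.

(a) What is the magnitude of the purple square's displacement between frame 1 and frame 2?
1.6

The purple square moved from (15.0, 6.0) to (13.7, 6.9), a distance of √(1.3² + 0.9²) ≈ 1.6.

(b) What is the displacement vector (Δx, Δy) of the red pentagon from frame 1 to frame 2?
(-1.2, 0.6)

The red pentagon was at (9.4, 14.4) in frame 1 and (8.2, 15.0) in frame 2.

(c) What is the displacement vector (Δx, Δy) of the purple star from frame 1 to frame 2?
(3.8, 2.3)

The purple star was at (5.1, 1.2) in frame 1 and (8.9, 3.5) in frame 2.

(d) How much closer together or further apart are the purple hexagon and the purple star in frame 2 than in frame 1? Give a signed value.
-4.3

Distance in frame 1: 8.6. Distance in frame 2: 4.3.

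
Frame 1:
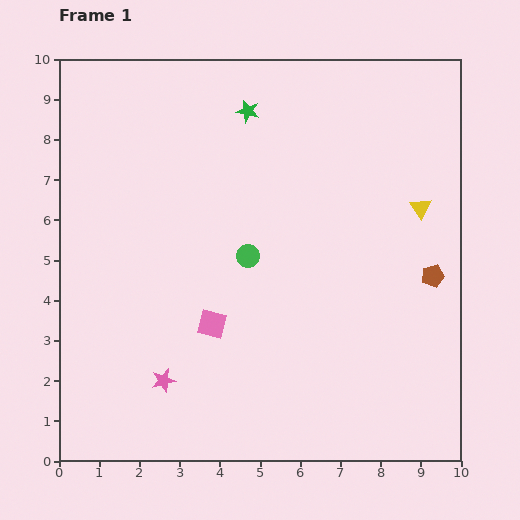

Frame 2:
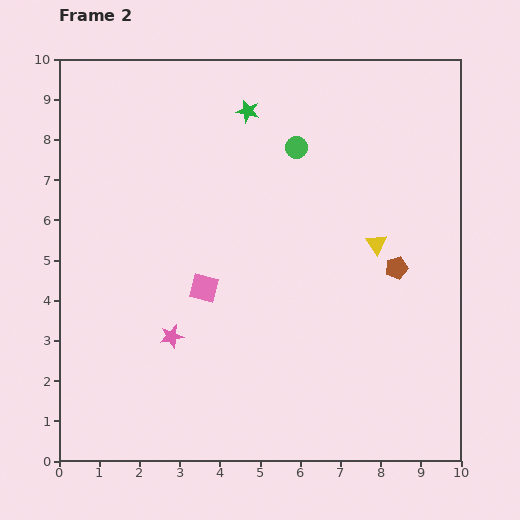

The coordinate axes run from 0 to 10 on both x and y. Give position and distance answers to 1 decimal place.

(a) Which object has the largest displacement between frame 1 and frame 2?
the green circle

(moved 3.0; next 1.4)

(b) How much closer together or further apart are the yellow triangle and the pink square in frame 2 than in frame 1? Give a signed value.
-1.6

Distance in frame 1: 6.0. Distance in frame 2: 4.4.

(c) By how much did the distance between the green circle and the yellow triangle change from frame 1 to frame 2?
-1.4

Distance in frame 1: 4.5. Distance in frame 2: 3.1.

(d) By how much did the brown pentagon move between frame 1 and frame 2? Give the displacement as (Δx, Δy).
(-0.9, 0.2)

The brown pentagon was at (9.3, 4.6) in frame 1 and (8.4, 4.8) in frame 2.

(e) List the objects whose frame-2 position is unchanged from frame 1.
the green star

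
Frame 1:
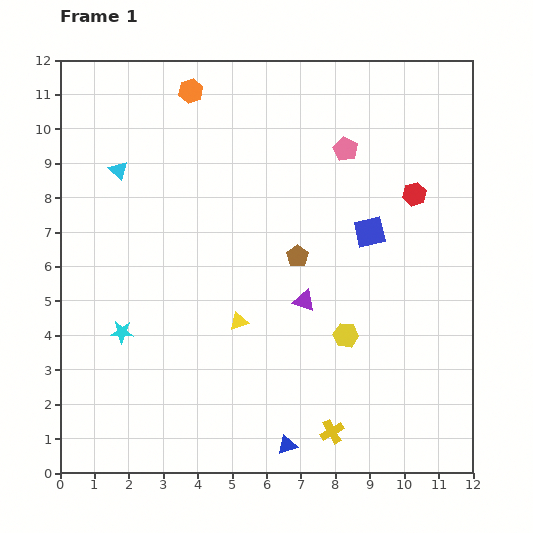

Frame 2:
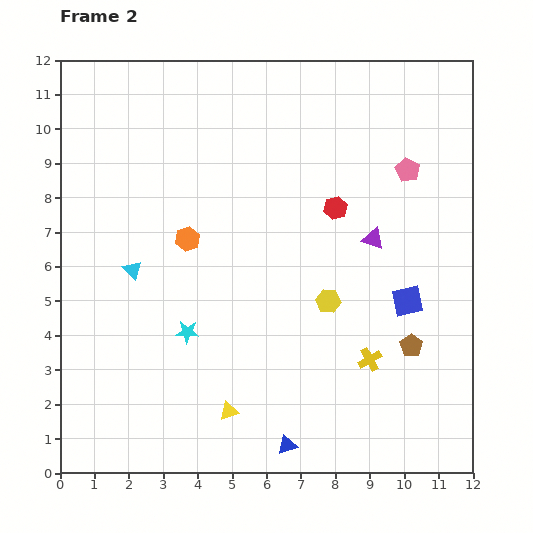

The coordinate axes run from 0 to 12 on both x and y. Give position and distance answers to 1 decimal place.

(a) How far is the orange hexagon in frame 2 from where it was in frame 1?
4.3

The orange hexagon moved from (3.8, 11.1) to (3.7, 6.8), a distance of √(0.1² + 4.3²) ≈ 4.3.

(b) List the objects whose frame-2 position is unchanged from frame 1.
the blue triangle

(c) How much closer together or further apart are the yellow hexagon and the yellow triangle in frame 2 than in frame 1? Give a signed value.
+1.2

Distance in frame 1: 3.1. Distance in frame 2: 4.3.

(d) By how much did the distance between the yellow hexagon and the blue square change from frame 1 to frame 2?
-0.8

Distance in frame 1: 3.1. Distance in frame 2: 2.3.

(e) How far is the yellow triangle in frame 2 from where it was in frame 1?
2.6

The yellow triangle moved from (5.2, 4.4) to (4.9, 1.8), a distance of √(0.3² + 2.6²) ≈ 2.6.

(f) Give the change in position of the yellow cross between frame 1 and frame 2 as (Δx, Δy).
(1.1, 2.1)

The yellow cross was at (7.9, 1.2) in frame 1 and (9.0, 3.3) in frame 2.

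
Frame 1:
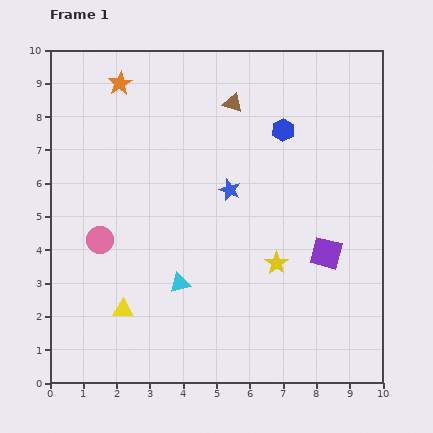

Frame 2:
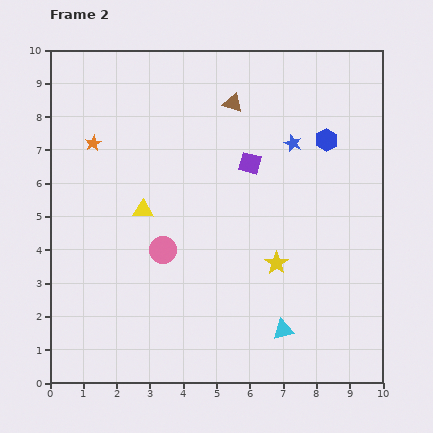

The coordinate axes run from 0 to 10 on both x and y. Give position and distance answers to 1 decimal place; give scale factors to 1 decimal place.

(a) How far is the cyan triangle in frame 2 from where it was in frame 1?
3.4

The cyan triangle moved from (3.9, 3.0) to (7.0, 1.6), a distance of √(3.1² + 1.4²) ≈ 3.4.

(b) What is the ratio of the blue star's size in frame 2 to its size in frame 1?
0.8×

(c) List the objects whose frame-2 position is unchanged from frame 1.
the brown triangle, the yellow star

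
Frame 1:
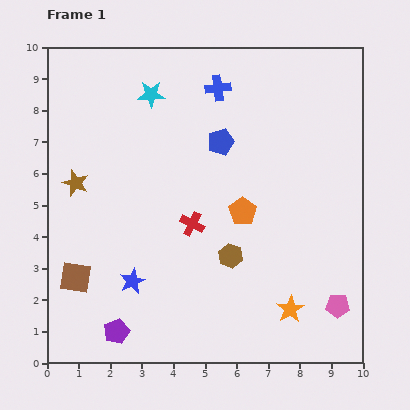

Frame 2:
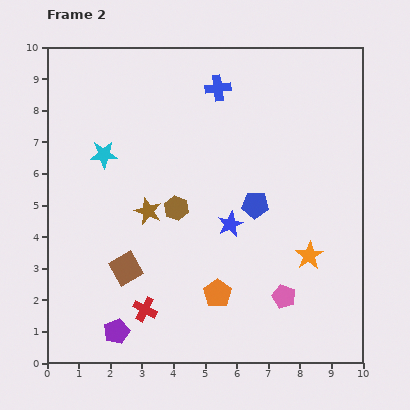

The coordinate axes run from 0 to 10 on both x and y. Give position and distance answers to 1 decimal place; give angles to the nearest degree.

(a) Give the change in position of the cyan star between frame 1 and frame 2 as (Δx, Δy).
(-1.5, -1.9)

The cyan star was at (3.3, 8.5) in frame 1 and (1.8, 6.6) in frame 2.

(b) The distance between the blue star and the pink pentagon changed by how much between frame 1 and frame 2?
-3.6

Distance in frame 1: 6.5. Distance in frame 2: 2.9.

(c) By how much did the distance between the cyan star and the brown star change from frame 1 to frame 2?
-1.4

Distance in frame 1: 3.7. Distance in frame 2: 2.3.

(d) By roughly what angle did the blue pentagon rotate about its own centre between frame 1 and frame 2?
20° clockwise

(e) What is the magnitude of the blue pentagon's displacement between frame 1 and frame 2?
2.3

The blue pentagon moved from (5.5, 7.0) to (6.6, 5.0), a distance of √(1.1² + 2.0²) ≈ 2.3.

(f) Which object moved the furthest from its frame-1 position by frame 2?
the blue star

(moved 3.6; next 3.1)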